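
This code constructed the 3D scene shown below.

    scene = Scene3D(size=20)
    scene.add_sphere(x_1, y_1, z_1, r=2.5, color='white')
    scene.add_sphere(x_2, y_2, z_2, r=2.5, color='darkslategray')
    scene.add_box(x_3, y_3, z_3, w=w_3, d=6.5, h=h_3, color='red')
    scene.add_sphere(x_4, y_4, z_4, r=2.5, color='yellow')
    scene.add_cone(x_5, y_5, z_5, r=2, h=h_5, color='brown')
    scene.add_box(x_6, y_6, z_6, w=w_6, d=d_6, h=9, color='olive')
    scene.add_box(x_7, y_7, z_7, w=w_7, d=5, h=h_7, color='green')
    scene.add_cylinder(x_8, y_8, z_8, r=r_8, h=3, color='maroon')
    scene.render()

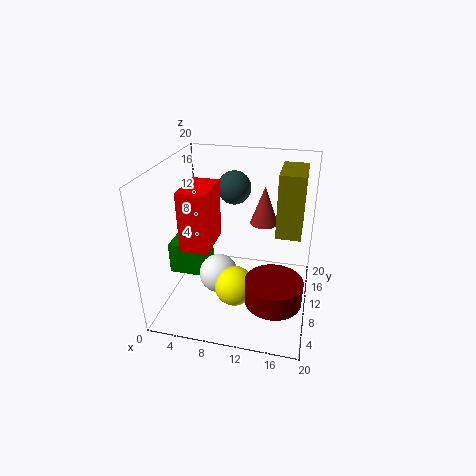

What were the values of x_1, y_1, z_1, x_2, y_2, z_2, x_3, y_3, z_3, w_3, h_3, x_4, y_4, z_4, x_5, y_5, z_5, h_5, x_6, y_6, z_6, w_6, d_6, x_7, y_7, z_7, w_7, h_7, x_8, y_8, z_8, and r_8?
x_1 = 8.5; y_1 = 5.5; z_1 = 7; x_2 = 8; y_2 = 16; z_2 = 15; x_3 = 2.5; y_3 = 7; z_3 = 8.5; w_3 = 4; h_3 = 8.5; x_4 = 11; y_4 = 4; z_4 = 6.5; x_5 = 13; y_5 = 13.5; z_5 = 11; h_5 = 5.5; x_6 = 15; y_6 = 11; z_6 = 10; w_6 = 3.5; d_6 = 6.5; x_7 = 0.5; y_7 = 7.5; z_7 = 4.5; w_7 = 5; h_7 = 4.5; x_8 = 16; y_8 = 3.5; z_8 = 5.5; r_8 = 3.5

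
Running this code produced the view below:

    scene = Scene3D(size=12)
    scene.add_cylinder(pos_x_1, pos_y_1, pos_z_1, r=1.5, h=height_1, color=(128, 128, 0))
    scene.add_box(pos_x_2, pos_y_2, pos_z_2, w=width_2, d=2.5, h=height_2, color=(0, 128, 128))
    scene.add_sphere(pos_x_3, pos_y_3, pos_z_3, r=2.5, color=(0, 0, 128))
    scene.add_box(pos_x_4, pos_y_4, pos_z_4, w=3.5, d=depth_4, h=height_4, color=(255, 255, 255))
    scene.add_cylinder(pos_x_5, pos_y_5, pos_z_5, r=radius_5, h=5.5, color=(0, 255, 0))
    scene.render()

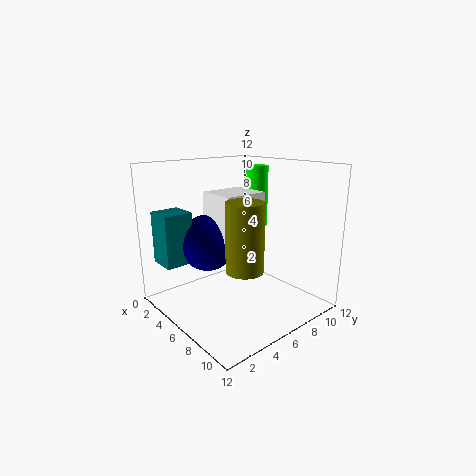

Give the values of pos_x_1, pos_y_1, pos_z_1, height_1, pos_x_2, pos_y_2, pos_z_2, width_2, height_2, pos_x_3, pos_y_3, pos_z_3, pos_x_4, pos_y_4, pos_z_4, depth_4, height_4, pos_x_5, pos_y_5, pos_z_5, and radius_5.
pos_x_1 = 8
pos_y_1 = 5
pos_z_1 = 4
height_1 = 5.5
pos_x_2 = 0.5
pos_y_2 = 1
pos_z_2 = 3.5
width_2 = 2.5
height_2 = 4.5
pos_x_3 = 3
pos_y_3 = 5
pos_z_3 = 5
pos_x_4 = 2.5
pos_y_4 = 5
pos_z_4 = 5.5
depth_4 = 4
height_4 = 4
pos_x_5 = 4
pos_y_5 = 10
pos_z_5 = 6
radius_5 = 1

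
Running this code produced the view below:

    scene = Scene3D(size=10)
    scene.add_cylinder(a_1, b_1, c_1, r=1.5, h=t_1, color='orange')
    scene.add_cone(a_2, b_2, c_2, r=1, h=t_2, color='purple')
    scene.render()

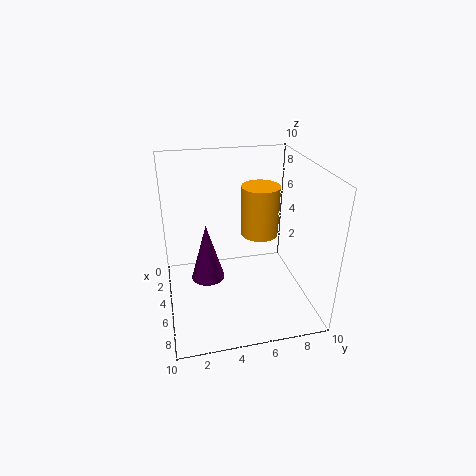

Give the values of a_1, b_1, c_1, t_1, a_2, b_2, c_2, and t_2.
a_1 = 2; b_1 = 7.5; c_1 = 3.5; t_1 = 4; a_2 = 7.5; b_2 = 2.5; c_2 = 4; t_2 = 3.5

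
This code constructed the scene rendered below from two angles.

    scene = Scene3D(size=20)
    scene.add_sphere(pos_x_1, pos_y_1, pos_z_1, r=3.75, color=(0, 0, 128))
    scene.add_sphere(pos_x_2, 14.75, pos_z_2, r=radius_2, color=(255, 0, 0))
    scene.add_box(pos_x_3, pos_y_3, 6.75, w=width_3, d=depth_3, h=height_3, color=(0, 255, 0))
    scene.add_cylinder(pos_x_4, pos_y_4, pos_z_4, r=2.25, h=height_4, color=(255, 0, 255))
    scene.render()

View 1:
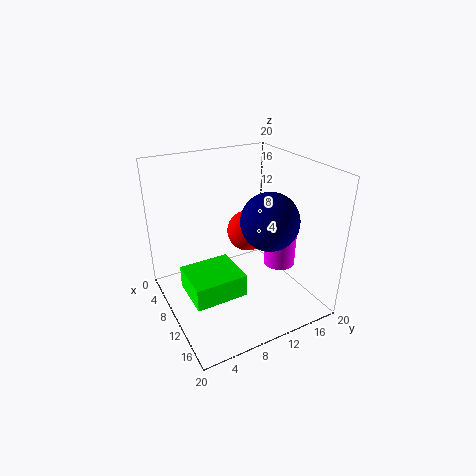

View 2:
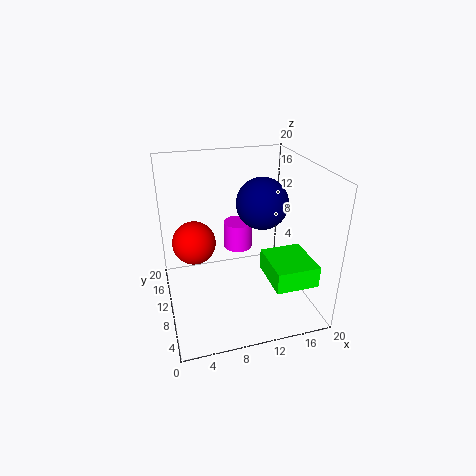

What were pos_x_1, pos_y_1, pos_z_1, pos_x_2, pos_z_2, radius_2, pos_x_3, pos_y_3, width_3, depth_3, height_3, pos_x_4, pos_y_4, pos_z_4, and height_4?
pos_x_1 = 14.25, pos_y_1 = 12.25, pos_z_1 = 13.75, pos_x_2 = 4.5, pos_z_2 = 7.5, radius_2 = 3.25, pos_x_3 = 12.25, pos_y_3 = 0.75, width_3 = 5.5, depth_3 = 6.25, height_3 = 2.75, pos_x_4 = 11.75, pos_y_4 = 16, pos_z_4 = 5.25, height_4 = 4.25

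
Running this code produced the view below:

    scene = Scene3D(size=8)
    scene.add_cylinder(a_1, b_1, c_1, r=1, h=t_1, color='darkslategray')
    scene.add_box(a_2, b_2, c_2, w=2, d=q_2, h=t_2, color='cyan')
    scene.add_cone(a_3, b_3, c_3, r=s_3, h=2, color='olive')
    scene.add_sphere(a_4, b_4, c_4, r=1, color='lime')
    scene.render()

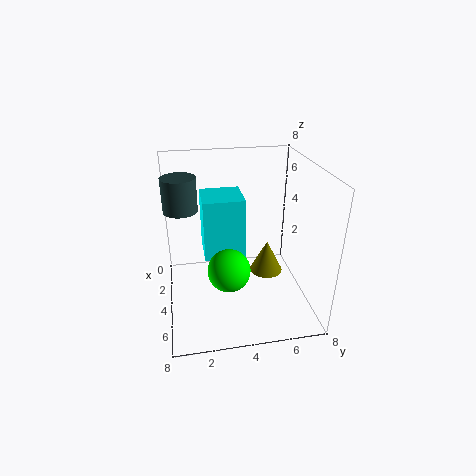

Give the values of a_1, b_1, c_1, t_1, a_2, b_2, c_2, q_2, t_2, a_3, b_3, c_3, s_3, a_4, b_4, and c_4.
a_1 = 2
b_1 = 1
c_1 = 5
t_1 = 2
a_2 = 4
b_2 = 2
c_2 = 4
q_2 = 2
t_2 = 3
a_3 = 3
b_3 = 6
c_3 = 1
s_3 = 1
a_4 = 7
b_4 = 3
c_4 = 4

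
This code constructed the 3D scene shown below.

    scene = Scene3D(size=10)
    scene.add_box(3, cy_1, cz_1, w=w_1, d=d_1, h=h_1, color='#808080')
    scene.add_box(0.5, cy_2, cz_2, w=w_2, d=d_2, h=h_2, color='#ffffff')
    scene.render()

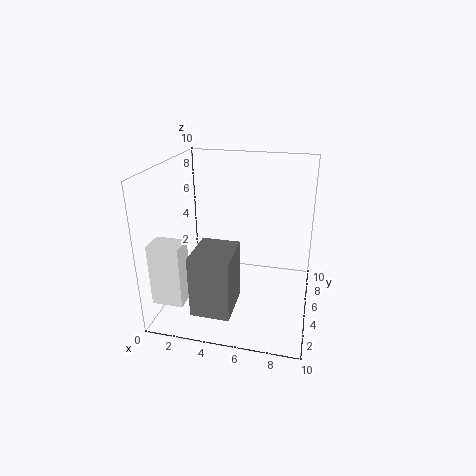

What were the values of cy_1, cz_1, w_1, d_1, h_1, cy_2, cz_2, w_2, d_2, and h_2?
cy_1 = 0.5, cz_1 = 1.5, w_1 = 2.5, d_1 = 3, h_1 = 4, cy_2 = 0.5, cz_2 = 2, w_2 = 2, d_2 = 1.5, h_2 = 4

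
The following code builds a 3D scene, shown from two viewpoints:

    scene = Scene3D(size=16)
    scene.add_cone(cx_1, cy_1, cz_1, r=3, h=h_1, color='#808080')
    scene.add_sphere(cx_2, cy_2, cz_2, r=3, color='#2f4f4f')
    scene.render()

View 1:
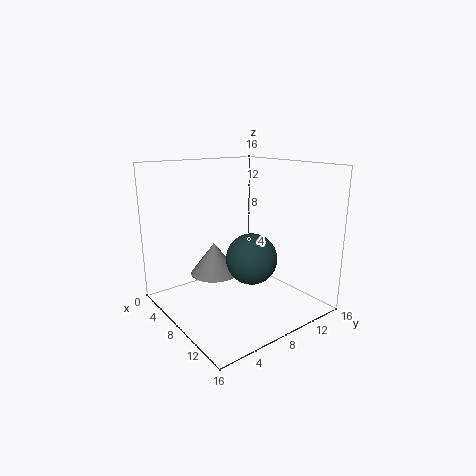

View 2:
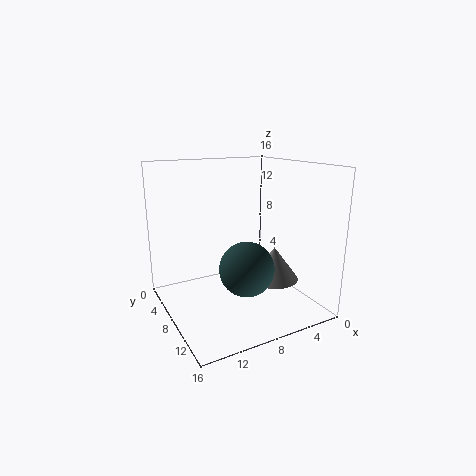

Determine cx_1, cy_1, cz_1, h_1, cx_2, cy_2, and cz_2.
cx_1 = 3
cy_1 = 8
cz_1 = 2
h_1 = 4
cx_2 = 8
cy_2 = 10
cz_2 = 5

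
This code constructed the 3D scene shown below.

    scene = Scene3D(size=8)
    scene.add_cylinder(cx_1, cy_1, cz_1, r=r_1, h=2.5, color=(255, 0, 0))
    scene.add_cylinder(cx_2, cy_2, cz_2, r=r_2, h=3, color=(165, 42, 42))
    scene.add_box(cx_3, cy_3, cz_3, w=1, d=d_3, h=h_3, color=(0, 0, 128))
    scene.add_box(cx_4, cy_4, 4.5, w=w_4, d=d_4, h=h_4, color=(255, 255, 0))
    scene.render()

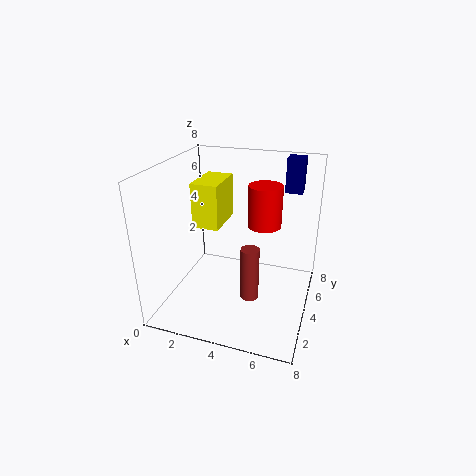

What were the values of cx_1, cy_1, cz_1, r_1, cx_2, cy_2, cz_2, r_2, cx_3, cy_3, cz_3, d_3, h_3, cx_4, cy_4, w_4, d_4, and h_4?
cx_1 = 5
cy_1 = 6
cz_1 = 4
r_1 = 1
cx_2 = 5
cy_2 = 3
cz_2 = 1
r_2 = 0.5
cx_3 = 6
cy_3 = 6.5
cz_3 = 6
d_3 = 1
h_3 = 2
cx_4 = 1.5
cy_4 = 3.5
w_4 = 1.5
d_4 = 2.5
h_4 = 2.5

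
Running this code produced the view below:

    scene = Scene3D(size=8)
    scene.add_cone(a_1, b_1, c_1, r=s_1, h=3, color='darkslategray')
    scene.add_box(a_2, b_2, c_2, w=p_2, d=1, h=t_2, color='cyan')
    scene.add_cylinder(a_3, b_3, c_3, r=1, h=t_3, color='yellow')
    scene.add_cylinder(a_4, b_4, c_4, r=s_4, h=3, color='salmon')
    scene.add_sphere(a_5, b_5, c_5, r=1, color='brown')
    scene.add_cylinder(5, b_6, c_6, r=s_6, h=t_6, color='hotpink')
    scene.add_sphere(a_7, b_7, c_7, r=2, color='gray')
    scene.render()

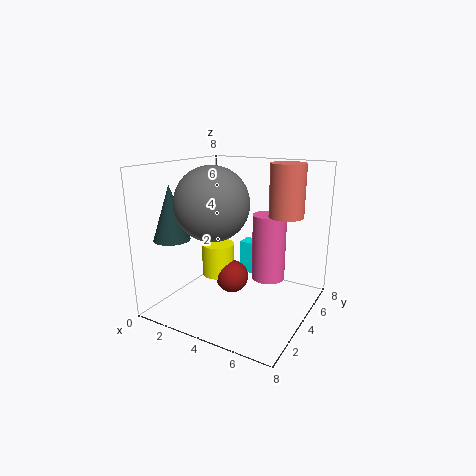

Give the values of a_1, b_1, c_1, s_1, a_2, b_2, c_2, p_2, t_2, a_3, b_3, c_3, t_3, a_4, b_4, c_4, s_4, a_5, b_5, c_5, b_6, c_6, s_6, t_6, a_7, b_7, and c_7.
a_1 = 1
b_1 = 2
c_1 = 4
s_1 = 1
a_2 = 3
b_2 = 6
c_2 = 1
p_2 = 1
t_2 = 2
a_3 = 2
b_3 = 5
c_3 = 1
t_3 = 2
a_4 = 6
b_4 = 6
c_4 = 5
s_4 = 1
a_5 = 3
b_5 = 5
c_5 = 1
b_6 = 6
c_6 = 1
s_6 = 1
t_6 = 4
a_7 = 3
b_7 = 3
c_7 = 6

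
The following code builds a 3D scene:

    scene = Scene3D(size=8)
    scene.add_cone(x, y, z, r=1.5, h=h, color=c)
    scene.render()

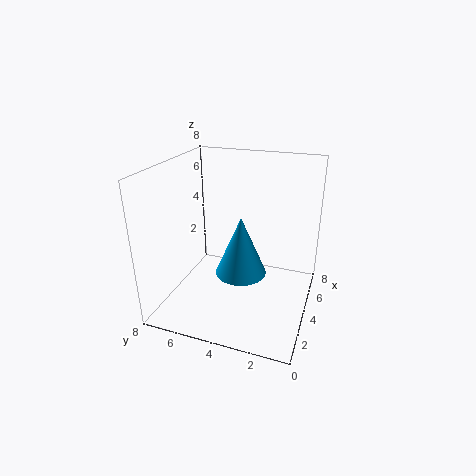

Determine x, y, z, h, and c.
x = 4.5; y = 4; z = 1.5; h = 3.5; c = 'deepskyblue'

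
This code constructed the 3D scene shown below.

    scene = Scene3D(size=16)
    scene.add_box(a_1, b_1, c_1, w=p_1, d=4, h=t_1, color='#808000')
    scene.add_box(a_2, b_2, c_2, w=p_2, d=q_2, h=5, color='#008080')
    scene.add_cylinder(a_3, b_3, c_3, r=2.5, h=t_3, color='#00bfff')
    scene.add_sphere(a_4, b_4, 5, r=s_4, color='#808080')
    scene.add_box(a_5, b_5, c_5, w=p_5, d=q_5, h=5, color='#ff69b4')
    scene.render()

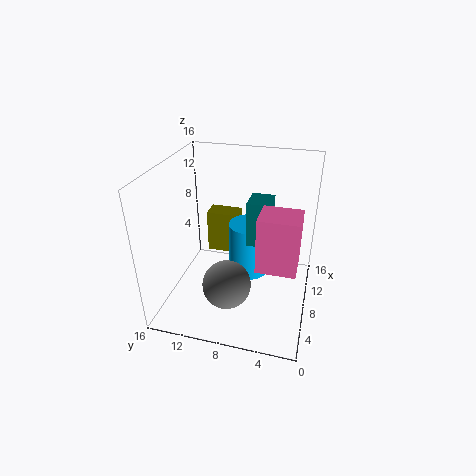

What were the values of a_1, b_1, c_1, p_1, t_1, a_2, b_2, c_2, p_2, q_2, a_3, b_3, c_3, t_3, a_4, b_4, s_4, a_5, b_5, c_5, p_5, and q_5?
a_1 = 13; b_1 = 9.5; c_1 = 2.5; p_1 = 2.5; t_1 = 5.5; a_2 = 7.5; b_2 = 4.5; c_2 = 7.5; p_2 = 3; q_2 = 2.5; a_3 = 11.5; b_3 = 7.5; c_3 = 1.5; t_3 = 6.5; a_4 = 3.5; b_4 = 8; s_4 = 2.5; a_5 = 0.5; b_5 = 1; c_5 = 9.5; p_5 = 3; q_5 = 3.5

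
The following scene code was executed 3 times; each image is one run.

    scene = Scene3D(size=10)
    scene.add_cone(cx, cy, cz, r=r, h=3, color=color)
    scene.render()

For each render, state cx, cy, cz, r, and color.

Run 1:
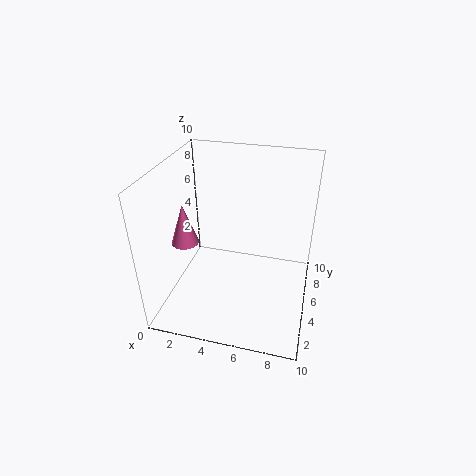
cx = 1
cy = 5
cz = 4
r = 1
color = 'hotpink'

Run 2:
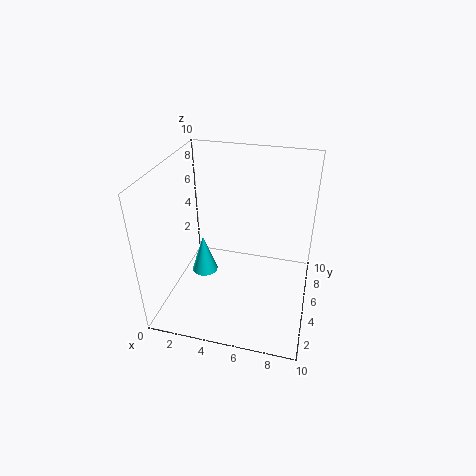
cx = 2
cy = 6
cz = 1
r = 1
color = 'cyan'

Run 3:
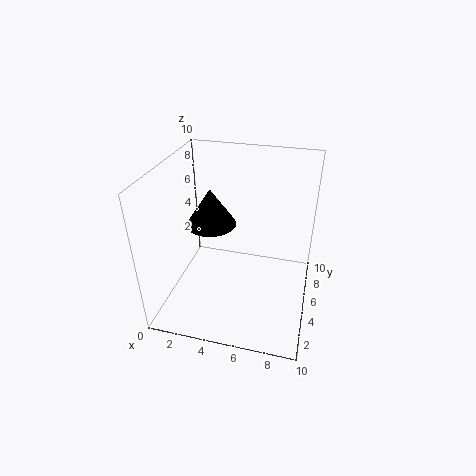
cx = 2
cy = 8
cz = 4
r = 2
color = 'black'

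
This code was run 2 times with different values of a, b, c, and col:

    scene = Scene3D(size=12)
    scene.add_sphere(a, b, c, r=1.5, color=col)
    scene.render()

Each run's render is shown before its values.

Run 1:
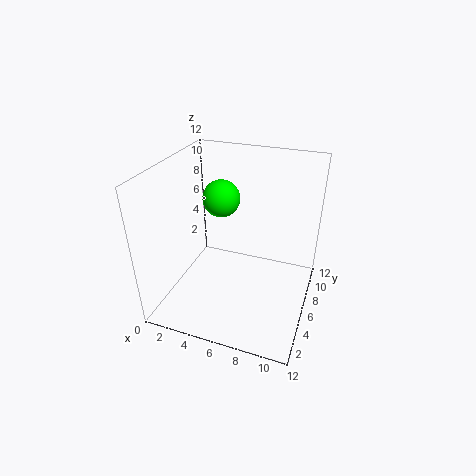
a = 4.5; b = 6.25; c = 9.25; col = 'lime'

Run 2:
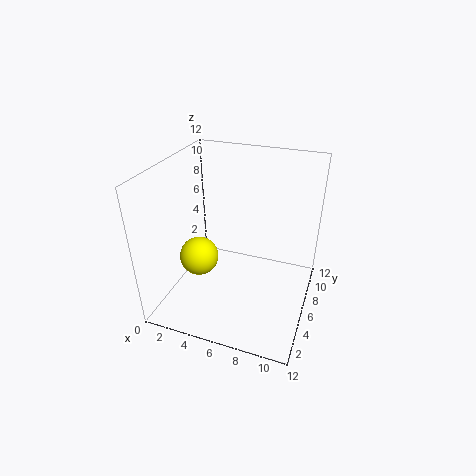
a = 3.75; b = 3.25; c = 5.5; col = 'yellow'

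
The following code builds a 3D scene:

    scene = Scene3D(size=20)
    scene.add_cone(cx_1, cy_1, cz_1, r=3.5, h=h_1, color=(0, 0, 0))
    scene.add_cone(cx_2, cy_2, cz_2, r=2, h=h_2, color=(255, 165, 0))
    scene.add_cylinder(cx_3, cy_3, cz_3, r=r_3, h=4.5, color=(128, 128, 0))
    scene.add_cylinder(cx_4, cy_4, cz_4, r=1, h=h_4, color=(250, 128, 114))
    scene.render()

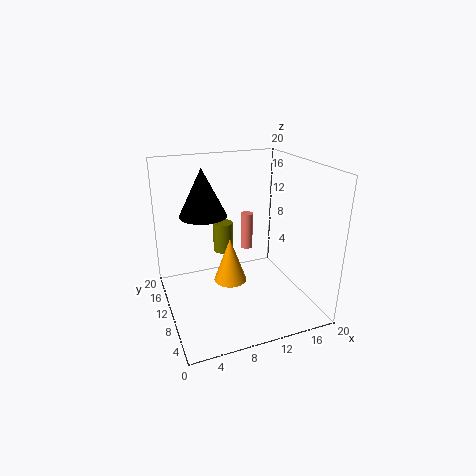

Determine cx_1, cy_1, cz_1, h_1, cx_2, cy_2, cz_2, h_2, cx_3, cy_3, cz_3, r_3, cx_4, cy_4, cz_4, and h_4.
cx_1 = 6.5, cy_1 = 15, cz_1 = 12, h_1 = 7, cx_2 = 7, cy_2 = 5, cz_2 = 7, h_2 = 5.5, cx_3 = 9.5, cy_3 = 15, cz_3 = 6, r_3 = 1.5, cx_4 = 14.5, cy_4 = 17.5, cz_4 = 4.5, h_4 = 6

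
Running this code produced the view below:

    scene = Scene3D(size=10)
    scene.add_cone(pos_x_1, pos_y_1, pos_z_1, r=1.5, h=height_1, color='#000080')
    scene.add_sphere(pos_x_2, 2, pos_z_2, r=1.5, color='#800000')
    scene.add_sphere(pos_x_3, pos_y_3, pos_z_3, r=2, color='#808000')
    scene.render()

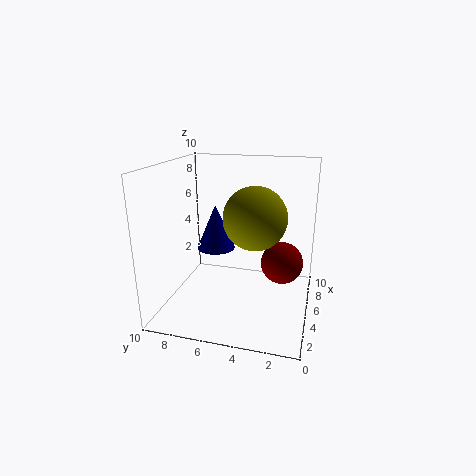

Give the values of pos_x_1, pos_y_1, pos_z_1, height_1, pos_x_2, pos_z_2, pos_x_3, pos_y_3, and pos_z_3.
pos_x_1 = 7.5
pos_y_1 = 7.5
pos_z_1 = 3
height_1 = 3.5
pos_x_2 = 6
pos_z_2 = 3
pos_x_3 = 3.5
pos_y_3 = 3.5
pos_z_3 = 7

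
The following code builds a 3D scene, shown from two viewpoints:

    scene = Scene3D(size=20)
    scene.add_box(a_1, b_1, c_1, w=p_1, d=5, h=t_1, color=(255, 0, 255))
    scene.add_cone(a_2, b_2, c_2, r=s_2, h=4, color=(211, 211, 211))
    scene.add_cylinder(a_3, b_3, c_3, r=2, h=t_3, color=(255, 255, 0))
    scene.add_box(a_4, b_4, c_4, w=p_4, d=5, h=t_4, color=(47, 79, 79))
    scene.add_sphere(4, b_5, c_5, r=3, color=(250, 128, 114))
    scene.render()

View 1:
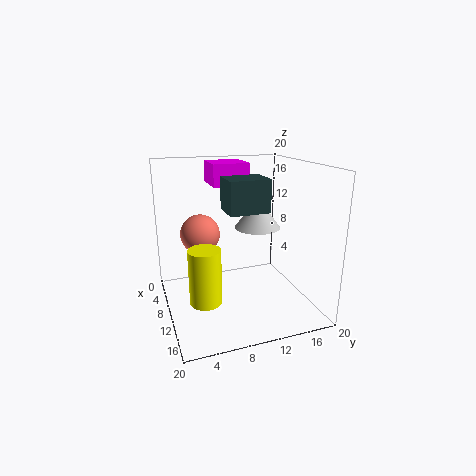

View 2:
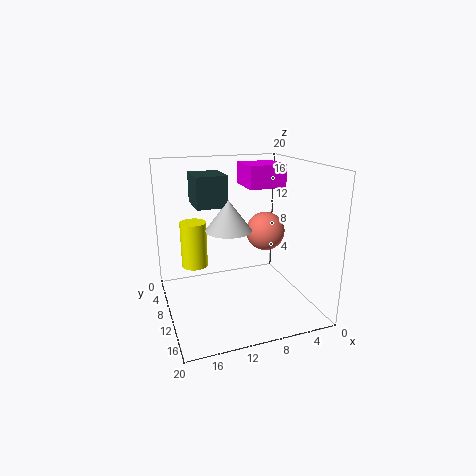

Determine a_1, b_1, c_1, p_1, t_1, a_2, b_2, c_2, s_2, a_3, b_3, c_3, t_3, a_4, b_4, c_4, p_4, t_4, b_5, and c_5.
a_1 = 4, b_1 = 7, c_1 = 17, p_1 = 5, t_1 = 3, a_2 = 12, b_2 = 12, c_2 = 12, s_2 = 3, a_3 = 15, b_3 = 4, c_3 = 4, t_3 = 7, a_4 = 12, b_4 = 7, c_4 = 15, p_4 = 4, t_4 = 4, b_5 = 6, c_5 = 9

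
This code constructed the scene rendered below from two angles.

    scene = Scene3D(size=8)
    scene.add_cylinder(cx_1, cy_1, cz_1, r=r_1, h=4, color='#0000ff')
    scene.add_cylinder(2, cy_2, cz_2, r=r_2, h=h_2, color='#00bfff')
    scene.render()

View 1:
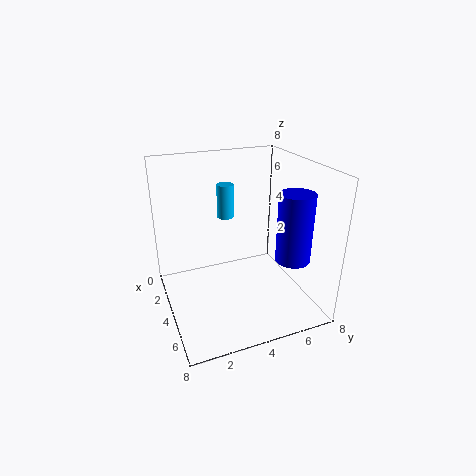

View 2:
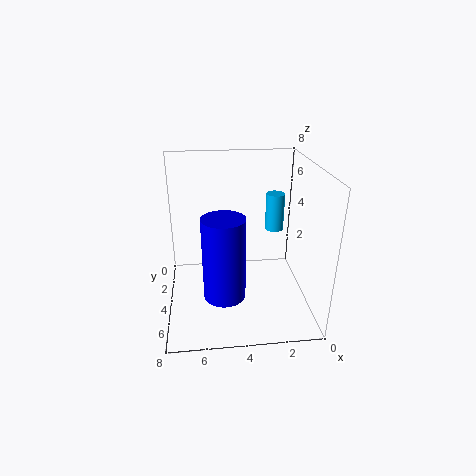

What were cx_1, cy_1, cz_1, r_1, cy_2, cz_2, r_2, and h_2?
cx_1 = 5
cy_1 = 7
cz_1 = 2.5
r_1 = 1
cy_2 = 4
cz_2 = 4.5
r_2 = 0.5
h_2 = 2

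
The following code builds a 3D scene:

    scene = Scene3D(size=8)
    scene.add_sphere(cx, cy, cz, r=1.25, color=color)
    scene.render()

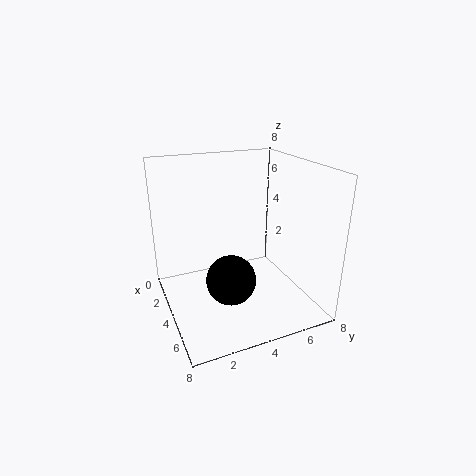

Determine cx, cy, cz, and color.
cx = 6
cy = 2.75
cz = 2.75
color = 'black'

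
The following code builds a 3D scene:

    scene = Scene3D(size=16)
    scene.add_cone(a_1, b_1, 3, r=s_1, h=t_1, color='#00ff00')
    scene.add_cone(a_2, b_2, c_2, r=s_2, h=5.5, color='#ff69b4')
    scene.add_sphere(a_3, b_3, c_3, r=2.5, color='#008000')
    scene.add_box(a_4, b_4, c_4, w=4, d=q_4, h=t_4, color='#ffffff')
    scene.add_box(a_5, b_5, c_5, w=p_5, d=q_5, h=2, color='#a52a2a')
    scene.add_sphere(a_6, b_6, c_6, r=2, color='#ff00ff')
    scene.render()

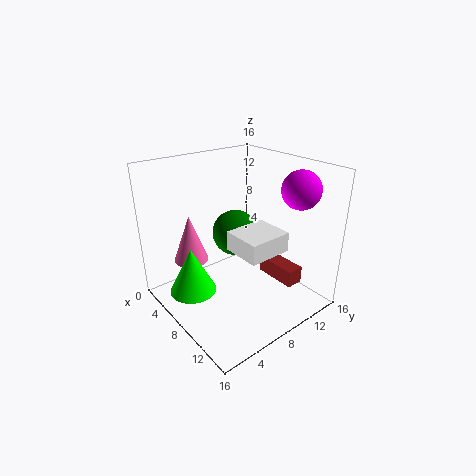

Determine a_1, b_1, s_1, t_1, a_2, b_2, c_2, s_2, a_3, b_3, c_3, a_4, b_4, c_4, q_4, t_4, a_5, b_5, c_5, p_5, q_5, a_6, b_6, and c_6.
a_1 = 7; b_1 = 2.5; s_1 = 2.5; t_1 = 5; a_2 = 3.5; b_2 = 4.5; c_2 = 4.5; s_2 = 2; a_3 = 7.5; b_3 = 8; c_3 = 8.5; a_4 = 10; b_4 = 5; c_4 = 8.5; q_4 = 4.5; t_4 = 2; a_5 = 7.5; b_5 = 12; c_5 = 2; p_5 = 5; q_5 = 2; a_6 = 13; b_6 = 12; c_6 = 14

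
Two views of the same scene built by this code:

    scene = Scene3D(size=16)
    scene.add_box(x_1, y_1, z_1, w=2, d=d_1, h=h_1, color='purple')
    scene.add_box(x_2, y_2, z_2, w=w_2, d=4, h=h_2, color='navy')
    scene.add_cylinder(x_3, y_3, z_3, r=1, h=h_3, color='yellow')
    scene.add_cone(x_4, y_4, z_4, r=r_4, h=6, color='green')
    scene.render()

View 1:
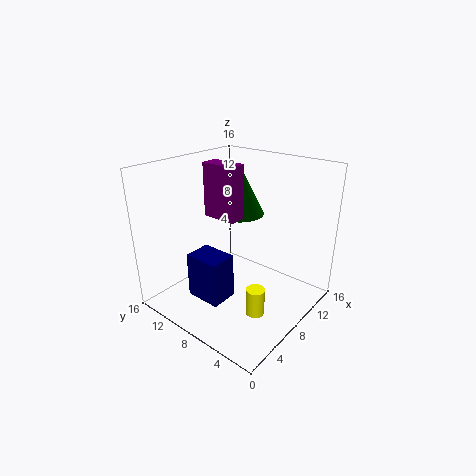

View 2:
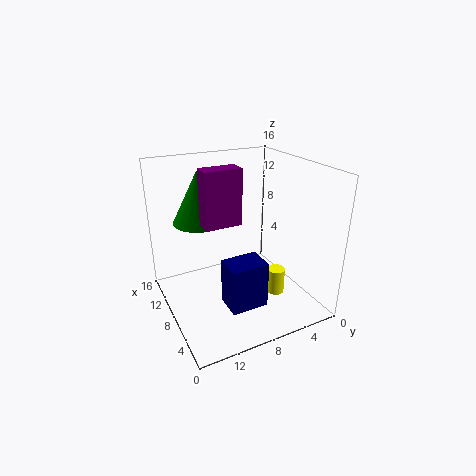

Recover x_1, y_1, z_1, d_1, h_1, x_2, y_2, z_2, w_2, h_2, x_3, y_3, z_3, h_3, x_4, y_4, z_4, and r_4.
x_1 = 7; y_1 = 8; z_1 = 10; d_1 = 4; h_1 = 6; x_2 = 3; y_2 = 7; z_2 = 2; w_2 = 3; h_2 = 5; x_3 = 6; y_3 = 4; z_3 = 1; h_3 = 3; x_4 = 12; y_4 = 11; z_4 = 9; r_4 = 3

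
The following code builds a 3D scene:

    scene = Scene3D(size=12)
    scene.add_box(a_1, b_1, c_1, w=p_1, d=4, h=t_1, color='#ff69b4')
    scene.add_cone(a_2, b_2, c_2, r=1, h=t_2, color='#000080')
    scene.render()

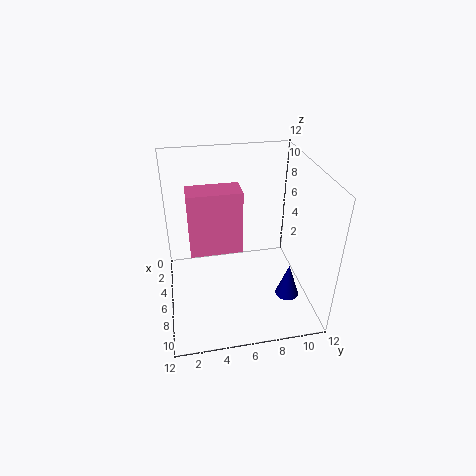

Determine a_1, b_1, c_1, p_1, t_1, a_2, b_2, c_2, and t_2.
a_1 = 6
b_1 = 2
c_1 = 6
p_1 = 2
t_1 = 5
a_2 = 8
b_2 = 10
c_2 = 1
t_2 = 3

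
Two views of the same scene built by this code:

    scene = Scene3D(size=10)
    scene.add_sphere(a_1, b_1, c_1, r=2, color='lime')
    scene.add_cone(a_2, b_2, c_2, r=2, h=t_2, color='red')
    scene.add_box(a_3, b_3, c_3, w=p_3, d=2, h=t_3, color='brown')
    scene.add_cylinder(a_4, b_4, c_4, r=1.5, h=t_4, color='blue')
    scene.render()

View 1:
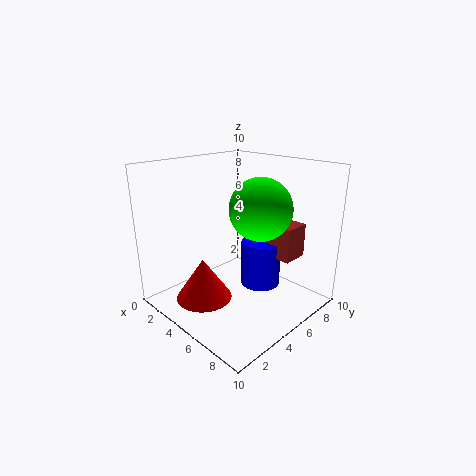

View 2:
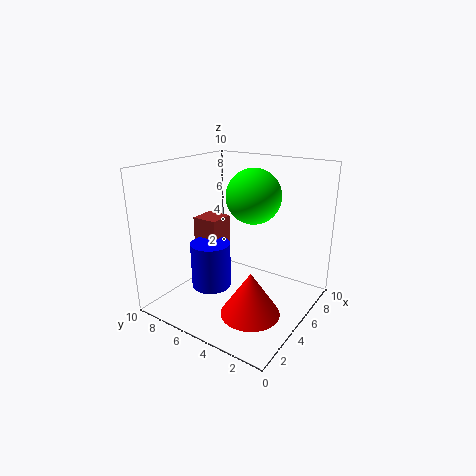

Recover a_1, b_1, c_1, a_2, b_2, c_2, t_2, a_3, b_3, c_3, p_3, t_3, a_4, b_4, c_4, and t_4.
a_1 = 7
b_1 = 5
c_1 = 7.5
a_2 = 3.5
b_2 = 3
c_2 = 0.5
t_2 = 3
a_3 = 5.5
b_3 = 7.5
c_3 = 3
p_3 = 2
t_3 = 2.5
a_4 = 5
b_4 = 7.5
c_4 = 0.5
t_4 = 3.5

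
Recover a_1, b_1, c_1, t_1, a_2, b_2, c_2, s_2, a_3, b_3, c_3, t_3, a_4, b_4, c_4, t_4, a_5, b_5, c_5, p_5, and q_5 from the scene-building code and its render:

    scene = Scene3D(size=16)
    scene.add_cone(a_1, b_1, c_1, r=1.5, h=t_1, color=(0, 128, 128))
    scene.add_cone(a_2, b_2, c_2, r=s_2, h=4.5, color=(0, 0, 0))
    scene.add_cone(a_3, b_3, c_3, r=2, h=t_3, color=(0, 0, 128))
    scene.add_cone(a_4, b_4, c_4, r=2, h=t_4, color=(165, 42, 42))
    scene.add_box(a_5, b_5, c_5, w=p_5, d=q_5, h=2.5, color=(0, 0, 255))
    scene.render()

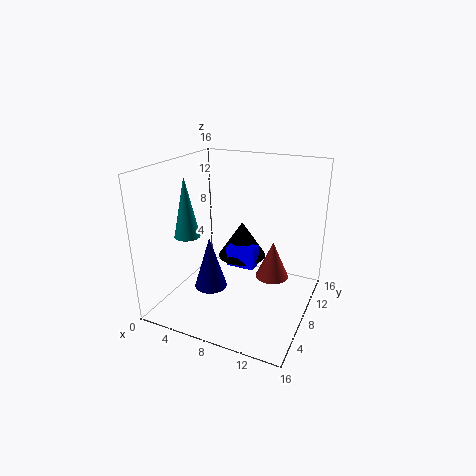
a_1 = 2
b_1 = 7
c_1 = 7.5
t_1 = 7
a_2 = 6.5
b_2 = 12.5
c_2 = 3.5
s_2 = 3
a_3 = 4
b_3 = 8.5
c_3 = 0.5
t_3 = 6.5
a_4 = 11
b_4 = 11.5
c_4 = 2
t_4 = 4.5
a_5 = 5.5
b_5 = 10
c_5 = 3
p_5 = 3.5
q_5 = 2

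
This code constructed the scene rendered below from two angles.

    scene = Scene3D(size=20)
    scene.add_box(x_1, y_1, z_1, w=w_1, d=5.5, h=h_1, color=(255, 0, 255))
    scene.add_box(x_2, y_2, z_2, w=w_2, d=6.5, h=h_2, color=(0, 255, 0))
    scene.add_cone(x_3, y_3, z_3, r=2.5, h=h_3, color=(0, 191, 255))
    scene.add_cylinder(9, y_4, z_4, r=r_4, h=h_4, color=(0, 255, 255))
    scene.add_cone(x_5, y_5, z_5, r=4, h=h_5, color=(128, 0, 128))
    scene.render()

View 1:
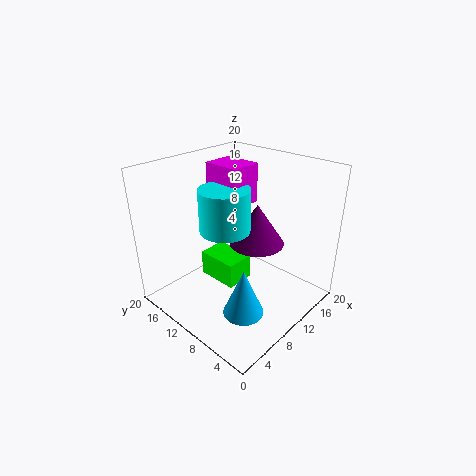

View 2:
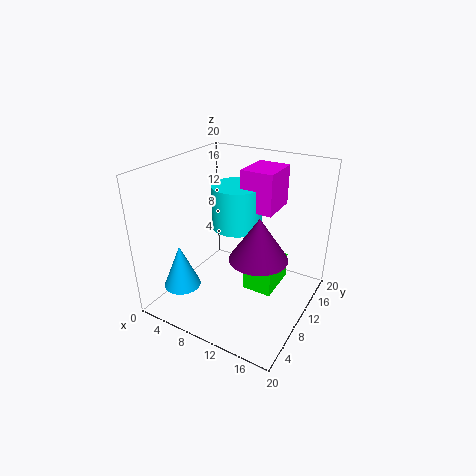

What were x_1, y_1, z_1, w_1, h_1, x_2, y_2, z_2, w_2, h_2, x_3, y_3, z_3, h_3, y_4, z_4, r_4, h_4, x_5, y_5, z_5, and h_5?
x_1 = 10, y_1 = 10.5, z_1 = 14, w_1 = 4.5, h_1 = 5.5, x_2 = 10, y_2 = 11.5, z_2 = 0.5, w_2 = 4.5, h_2 = 4, x_3 = 4.5, y_3 = 4, z_3 = 4, h_3 = 6, y_4 = 11.5, z_4 = 11, r_4 = 3.5, h_4 = 6, x_5 = 13.5, y_5 = 9.5, z_5 = 8, h_5 = 6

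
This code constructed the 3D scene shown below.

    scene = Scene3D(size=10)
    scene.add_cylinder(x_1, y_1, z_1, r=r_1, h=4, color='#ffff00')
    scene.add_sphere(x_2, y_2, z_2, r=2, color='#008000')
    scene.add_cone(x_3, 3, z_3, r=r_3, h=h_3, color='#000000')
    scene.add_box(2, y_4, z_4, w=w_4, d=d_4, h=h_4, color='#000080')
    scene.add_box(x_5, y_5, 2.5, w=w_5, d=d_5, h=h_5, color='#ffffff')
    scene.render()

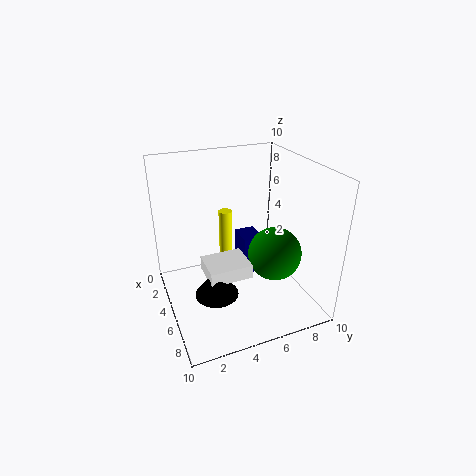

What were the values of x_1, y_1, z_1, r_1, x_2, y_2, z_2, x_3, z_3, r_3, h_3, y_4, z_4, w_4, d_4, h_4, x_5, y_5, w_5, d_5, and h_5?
x_1 = 2.5; y_1 = 5; z_1 = 2; r_1 = 0.5; x_2 = 5; y_2 = 8; z_2 = 3; x_3 = 6; z_3 = 1.5; r_3 = 1.5; h_3 = 2; y_4 = 6; z_4 = 1; w_4 = 2; d_4 = 1.5; h_4 = 3; x_5 = 4; y_5 = 2.5; w_5 = 2.5; d_5 = 3; h_5 = 1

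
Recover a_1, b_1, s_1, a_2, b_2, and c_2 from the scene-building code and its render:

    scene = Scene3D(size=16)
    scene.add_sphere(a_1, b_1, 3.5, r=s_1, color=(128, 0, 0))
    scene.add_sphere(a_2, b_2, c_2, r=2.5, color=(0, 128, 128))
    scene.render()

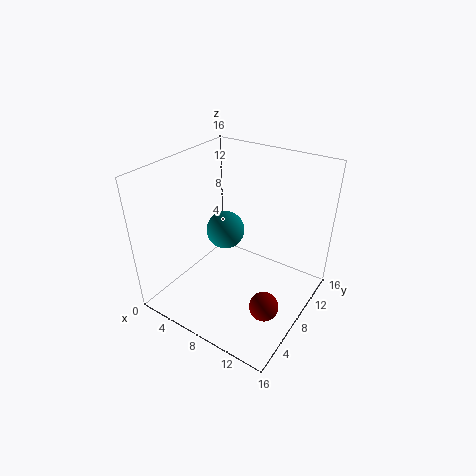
a_1 = 13.5, b_1 = 4.5, s_1 = 1.5, a_2 = 3, b_2 = 12.5, c_2 = 5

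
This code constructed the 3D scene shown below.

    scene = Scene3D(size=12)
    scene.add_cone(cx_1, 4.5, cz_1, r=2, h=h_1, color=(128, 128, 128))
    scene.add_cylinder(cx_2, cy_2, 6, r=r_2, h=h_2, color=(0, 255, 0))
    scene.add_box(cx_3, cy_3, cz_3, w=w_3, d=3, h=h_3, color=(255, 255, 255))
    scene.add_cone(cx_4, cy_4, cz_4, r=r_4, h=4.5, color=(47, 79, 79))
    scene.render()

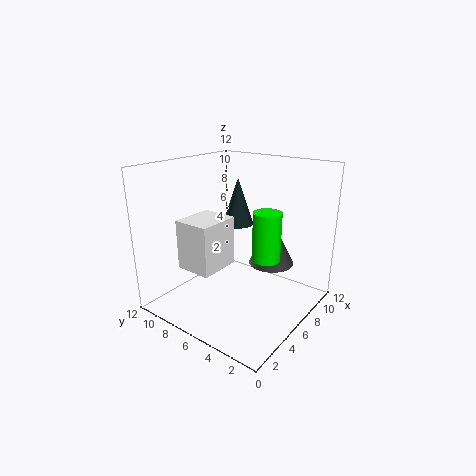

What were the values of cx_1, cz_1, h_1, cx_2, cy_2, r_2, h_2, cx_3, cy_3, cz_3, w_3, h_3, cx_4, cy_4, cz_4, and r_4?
cx_1 = 9; cz_1 = 3; h_1 = 4; cx_2 = 4; cy_2 = 2; r_2 = 1; h_2 = 3.5; cx_3 = 2; cy_3 = 6; cz_3 = 4; w_3 = 3.5; h_3 = 4; cx_4 = 10; cy_4 = 9; cz_4 = 5.5; r_4 = 1.5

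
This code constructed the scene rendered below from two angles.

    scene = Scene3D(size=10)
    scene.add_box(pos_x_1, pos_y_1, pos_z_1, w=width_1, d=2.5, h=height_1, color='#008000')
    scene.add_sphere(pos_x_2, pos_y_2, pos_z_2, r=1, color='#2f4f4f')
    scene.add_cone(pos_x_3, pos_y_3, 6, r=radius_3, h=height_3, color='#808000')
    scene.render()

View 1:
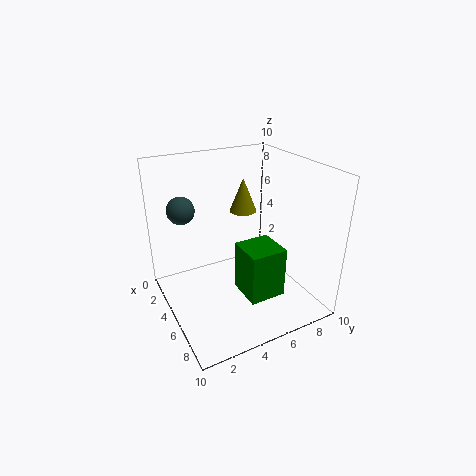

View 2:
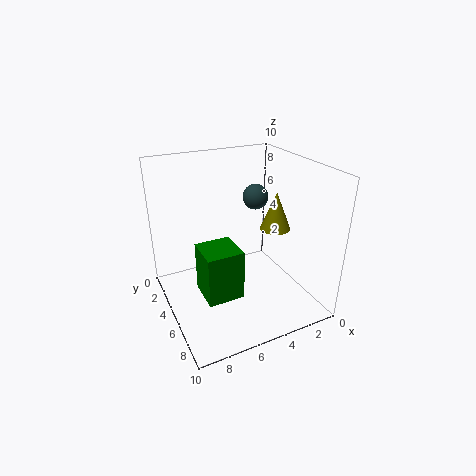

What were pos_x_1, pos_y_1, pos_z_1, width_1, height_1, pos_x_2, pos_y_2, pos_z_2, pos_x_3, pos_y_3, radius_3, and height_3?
pos_x_1 = 5.5, pos_y_1 = 4.5, pos_z_1 = 1.5, width_1 = 2.5, height_1 = 3.5, pos_x_2 = 2, pos_y_2 = 2, pos_z_2 = 6.5, pos_x_3 = 3, pos_y_3 = 6.5, radius_3 = 1, height_3 = 2.5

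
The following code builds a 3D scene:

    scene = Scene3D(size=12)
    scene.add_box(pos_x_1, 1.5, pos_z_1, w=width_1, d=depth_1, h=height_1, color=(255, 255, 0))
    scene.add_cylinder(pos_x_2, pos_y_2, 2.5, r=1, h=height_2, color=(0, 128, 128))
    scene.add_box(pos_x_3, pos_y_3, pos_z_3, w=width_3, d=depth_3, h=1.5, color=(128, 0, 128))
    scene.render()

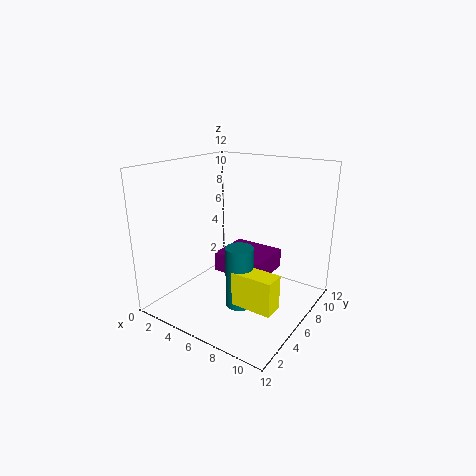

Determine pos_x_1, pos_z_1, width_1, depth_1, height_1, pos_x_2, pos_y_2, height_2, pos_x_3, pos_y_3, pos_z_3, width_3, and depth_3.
pos_x_1 = 8.5; pos_z_1 = 3; width_1 = 3; depth_1 = 1.5; height_1 = 2.5; pos_x_2 = 8.5; pos_y_2 = 2.5; height_2 = 4.5; pos_x_3 = 5.5; pos_y_3 = 3.5; pos_z_3 = 4; width_3 = 4; depth_3 = 3.5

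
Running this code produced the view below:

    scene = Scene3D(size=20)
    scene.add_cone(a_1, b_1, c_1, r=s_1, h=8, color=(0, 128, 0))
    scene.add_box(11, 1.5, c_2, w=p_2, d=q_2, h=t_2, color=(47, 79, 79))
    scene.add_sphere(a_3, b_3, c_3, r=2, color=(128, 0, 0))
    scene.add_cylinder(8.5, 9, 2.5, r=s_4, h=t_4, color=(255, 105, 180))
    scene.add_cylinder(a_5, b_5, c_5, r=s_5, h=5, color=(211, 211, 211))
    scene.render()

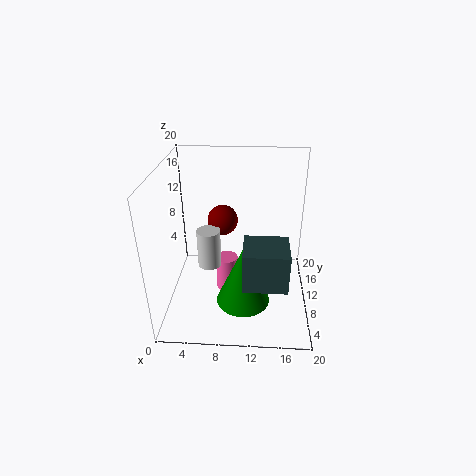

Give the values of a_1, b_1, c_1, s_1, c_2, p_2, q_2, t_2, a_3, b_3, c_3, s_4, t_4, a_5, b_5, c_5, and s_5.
a_1 = 11; b_1 = 5; c_1 = 3.5; s_1 = 3.5; c_2 = 7.5; p_2 = 5.5; q_2 = 5; t_2 = 5; a_3 = 8; b_3 = 9.5; c_3 = 13; s_4 = 1.5; t_4 = 5; a_5 = 6.5; b_5 = 6.5; c_5 = 8; s_5 = 1.5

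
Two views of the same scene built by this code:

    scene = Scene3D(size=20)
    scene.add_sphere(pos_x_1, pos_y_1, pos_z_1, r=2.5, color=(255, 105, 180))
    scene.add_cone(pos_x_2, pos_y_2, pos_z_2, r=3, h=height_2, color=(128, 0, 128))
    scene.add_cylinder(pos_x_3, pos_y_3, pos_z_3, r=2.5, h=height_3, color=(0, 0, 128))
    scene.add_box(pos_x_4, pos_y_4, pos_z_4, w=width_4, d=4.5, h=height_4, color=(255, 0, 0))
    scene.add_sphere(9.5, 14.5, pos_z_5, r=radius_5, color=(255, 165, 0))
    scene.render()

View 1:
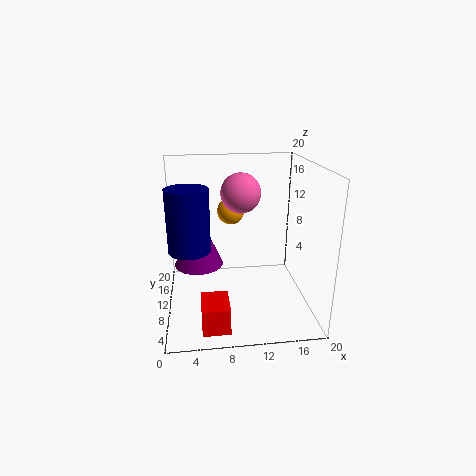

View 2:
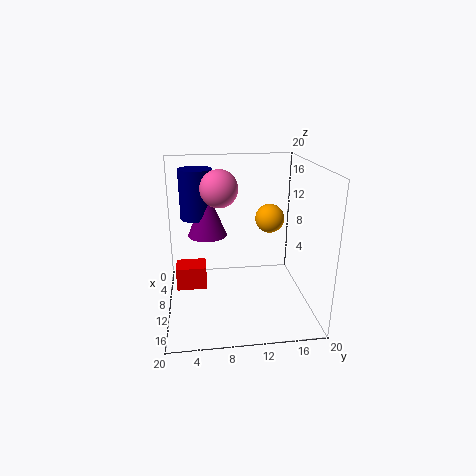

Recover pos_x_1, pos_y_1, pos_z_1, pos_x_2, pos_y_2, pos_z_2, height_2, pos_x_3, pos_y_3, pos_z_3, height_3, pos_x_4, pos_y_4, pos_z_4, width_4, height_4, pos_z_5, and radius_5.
pos_x_1 = 10
pos_y_1 = 7.5
pos_z_1 = 17
pos_x_2 = 4.5
pos_y_2 = 6
pos_z_2 = 8.5
height_2 = 7
pos_x_3 = 3.5
pos_y_3 = 4.5
pos_z_3 = 11
height_3 = 7.5
pos_x_4 = 4.5
pos_y_4 = 1
pos_z_4 = 1
width_4 = 3.5
height_4 = 3.5
pos_z_5 = 12.5
radius_5 = 2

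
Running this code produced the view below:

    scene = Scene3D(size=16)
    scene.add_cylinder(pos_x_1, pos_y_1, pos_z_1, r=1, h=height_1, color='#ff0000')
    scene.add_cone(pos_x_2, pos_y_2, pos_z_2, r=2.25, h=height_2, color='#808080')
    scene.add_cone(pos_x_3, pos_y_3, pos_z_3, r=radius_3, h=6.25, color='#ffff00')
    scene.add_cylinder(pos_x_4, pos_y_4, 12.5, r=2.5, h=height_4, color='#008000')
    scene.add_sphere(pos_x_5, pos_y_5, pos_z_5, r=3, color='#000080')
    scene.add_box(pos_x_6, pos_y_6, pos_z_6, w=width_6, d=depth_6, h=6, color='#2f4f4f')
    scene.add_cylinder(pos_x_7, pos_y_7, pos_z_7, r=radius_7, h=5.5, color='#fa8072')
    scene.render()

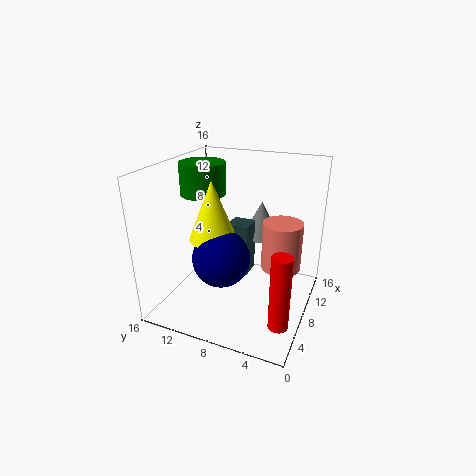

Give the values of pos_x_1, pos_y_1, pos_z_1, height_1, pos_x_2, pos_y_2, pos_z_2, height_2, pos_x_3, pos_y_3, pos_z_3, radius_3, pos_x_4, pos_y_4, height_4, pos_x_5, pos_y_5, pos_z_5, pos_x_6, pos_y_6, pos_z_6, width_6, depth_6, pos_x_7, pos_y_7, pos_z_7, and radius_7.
pos_x_1 = 2.75; pos_y_1 = 1.5; pos_z_1 = 2; height_1 = 7.75; pos_x_2 = 12.25; pos_y_2 = 6.75; pos_z_2 = 6.75; height_2 = 4.25; pos_x_3 = 5.5; pos_y_3 = 9.75; pos_z_3 = 8.75; radius_3 = 2.5; pos_x_4 = 8.25; pos_y_4 = 12.25; height_4 = 3.5; pos_x_5 = 4.75; pos_y_5 = 8.5; pos_z_5 = 7; pos_x_6 = 8.25; pos_y_6 = 7; pos_z_6 = 3.25; width_6 = 2.5; depth_6 = 2.5; pos_x_7 = 10; pos_y_7 = 3.5; pos_z_7 = 4.25; radius_7 = 2.25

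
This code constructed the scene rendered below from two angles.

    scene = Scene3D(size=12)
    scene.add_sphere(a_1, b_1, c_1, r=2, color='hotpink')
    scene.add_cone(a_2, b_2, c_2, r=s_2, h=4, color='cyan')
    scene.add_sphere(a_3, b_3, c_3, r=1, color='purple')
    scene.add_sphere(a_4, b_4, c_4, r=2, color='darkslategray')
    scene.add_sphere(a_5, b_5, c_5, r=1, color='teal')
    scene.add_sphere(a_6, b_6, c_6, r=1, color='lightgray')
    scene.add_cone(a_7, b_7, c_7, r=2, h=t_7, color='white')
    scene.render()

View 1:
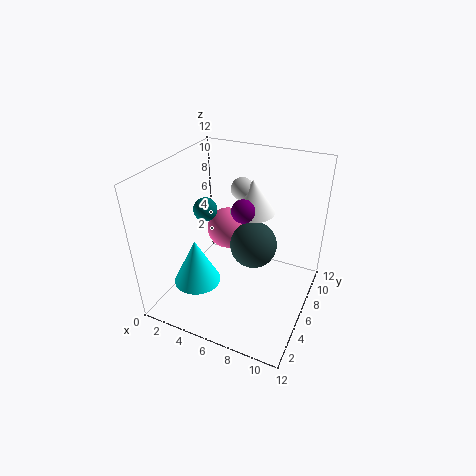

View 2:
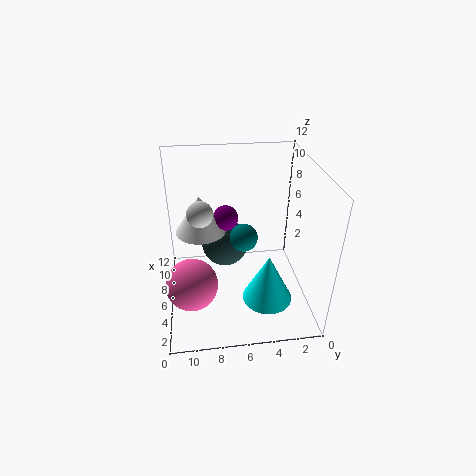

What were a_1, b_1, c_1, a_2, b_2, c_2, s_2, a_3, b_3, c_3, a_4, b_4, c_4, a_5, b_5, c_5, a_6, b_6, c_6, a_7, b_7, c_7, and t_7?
a_1 = 3, b_1 = 10, c_1 = 4, a_2 = 3, b_2 = 4, c_2 = 2, s_2 = 2, a_3 = 6, b_3 = 7, c_3 = 8, a_4 = 7, b_4 = 7, c_4 = 5, a_5 = 3, b_5 = 6, c_5 = 8, a_6 = 5, b_6 = 9, c_6 = 9, a_7 = 6, b_7 = 9, c_7 = 7, t_7 = 3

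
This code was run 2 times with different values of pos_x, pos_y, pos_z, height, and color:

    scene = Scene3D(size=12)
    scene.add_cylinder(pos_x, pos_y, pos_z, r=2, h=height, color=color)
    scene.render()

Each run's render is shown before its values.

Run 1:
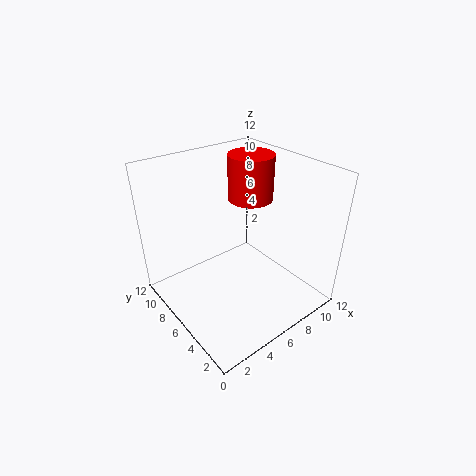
pos_x = 9, pos_y = 8, pos_z = 8, height = 4, color = 'red'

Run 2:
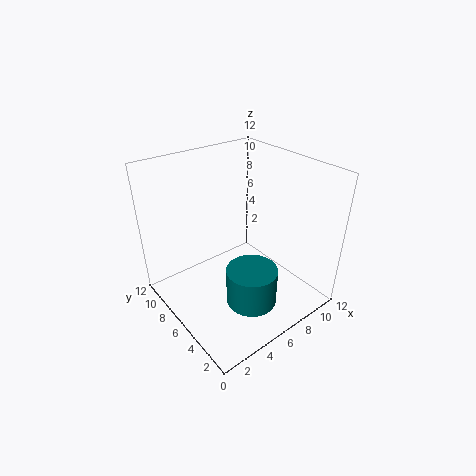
pos_x = 5, pos_y = 3, pos_z = 2, height = 3, color = 'teal'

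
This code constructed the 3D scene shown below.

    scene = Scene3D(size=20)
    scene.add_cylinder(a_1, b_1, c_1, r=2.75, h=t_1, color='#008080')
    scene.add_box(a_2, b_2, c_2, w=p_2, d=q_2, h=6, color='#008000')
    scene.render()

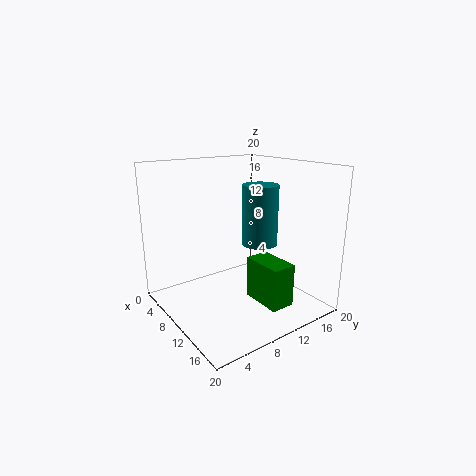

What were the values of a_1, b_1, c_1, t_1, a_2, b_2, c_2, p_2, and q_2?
a_1 = 7.75, b_1 = 15.75, c_1 = 7.25, t_1 = 9.25, a_2 = 10.5, b_2 = 11.25, c_2 = 1, p_2 = 6, q_2 = 3.5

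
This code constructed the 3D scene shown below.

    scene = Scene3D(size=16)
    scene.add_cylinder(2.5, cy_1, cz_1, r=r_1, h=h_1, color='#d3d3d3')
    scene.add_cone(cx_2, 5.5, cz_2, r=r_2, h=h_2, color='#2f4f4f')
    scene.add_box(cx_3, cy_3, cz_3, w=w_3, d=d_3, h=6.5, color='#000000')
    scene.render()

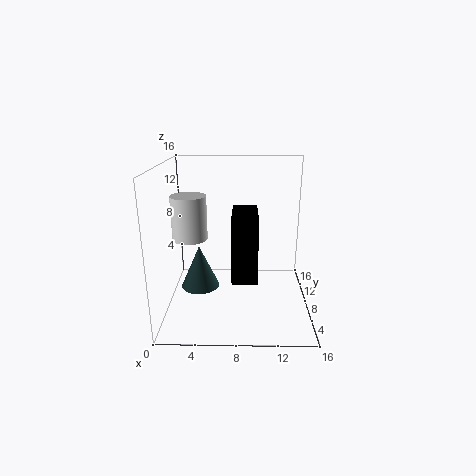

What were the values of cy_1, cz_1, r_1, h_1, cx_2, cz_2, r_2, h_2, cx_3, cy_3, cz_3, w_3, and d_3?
cy_1 = 9, cz_1 = 7.5, r_1 = 2, h_1 = 5, cx_2 = 4, cz_2 = 3.5, r_2 = 2, h_2 = 4.5, cx_3 = 7.5, cy_3 = 2, cz_3 = 5.5, w_3 = 2.5, d_3 = 5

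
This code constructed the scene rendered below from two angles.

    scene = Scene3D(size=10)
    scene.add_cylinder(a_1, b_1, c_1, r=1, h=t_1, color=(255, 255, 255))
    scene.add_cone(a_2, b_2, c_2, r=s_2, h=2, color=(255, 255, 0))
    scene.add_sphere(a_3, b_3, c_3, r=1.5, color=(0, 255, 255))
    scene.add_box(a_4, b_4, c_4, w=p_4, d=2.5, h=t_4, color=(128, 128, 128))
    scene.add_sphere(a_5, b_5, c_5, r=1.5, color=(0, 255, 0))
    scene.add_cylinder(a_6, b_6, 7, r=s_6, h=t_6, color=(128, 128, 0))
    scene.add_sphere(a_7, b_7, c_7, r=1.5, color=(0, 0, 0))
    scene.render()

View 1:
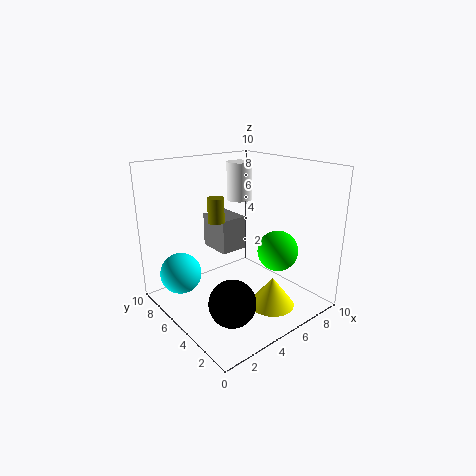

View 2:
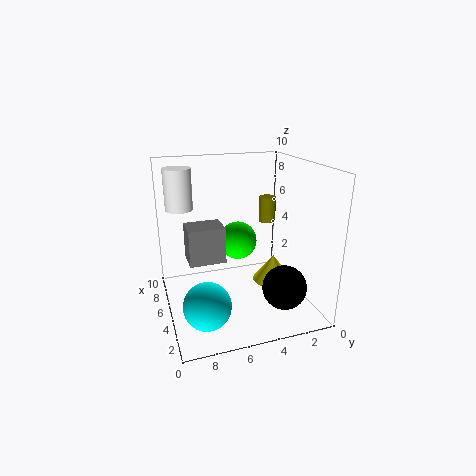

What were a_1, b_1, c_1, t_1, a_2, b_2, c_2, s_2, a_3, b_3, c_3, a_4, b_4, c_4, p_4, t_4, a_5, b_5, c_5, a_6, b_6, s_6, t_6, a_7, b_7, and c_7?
a_1 = 8, b_1 = 8.5, c_1 = 6.5, t_1 = 3, a_2 = 5.5, b_2 = 2, c_2 = 1, s_2 = 1.5, a_3 = 2, b_3 = 8, c_3 = 2, a_4 = 4.5, b_4 = 6, c_4 = 3.5, p_4 = 2, t_4 = 2.5, a_5 = 8, b_5 = 4, c_5 = 3.5, a_6 = 2.5, b_6 = 4, s_6 = 0.5, t_6 = 1.5, a_7 = 2.5, b_7 = 2.5, c_7 = 2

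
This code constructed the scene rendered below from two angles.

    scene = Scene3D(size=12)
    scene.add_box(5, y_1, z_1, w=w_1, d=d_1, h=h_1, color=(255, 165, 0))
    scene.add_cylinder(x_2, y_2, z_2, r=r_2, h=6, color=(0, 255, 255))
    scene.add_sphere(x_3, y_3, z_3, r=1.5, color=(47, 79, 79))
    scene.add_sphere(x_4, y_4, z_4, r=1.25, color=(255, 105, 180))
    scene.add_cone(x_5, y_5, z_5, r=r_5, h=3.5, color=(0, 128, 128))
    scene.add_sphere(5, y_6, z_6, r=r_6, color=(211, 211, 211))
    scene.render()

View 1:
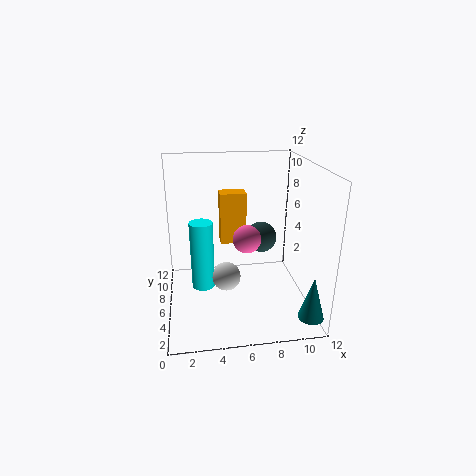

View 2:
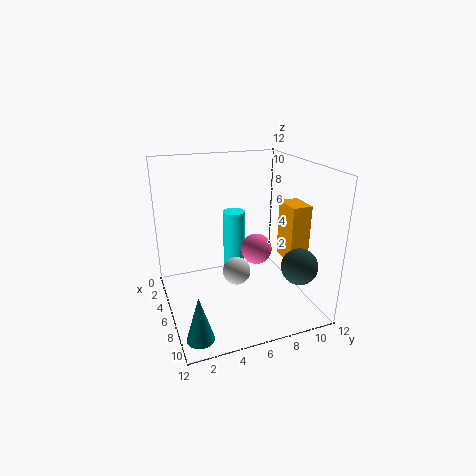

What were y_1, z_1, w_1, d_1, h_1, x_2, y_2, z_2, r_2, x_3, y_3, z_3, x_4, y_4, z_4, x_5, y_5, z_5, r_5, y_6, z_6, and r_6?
y_1 = 10.25, z_1 = 3.5, w_1 = 2.5, d_1 = 1.75, h_1 = 5, x_2 = 3, y_2 = 6.75, z_2 = 1.25, r_2 = 1, x_3 = 9, y_3 = 10.25, z_3 = 4, x_4 = 7, y_4 = 7.25, z_4 = 5.25, x_5 = 11, y_5 = 1.25, z_5 = 1, r_5 = 1, y_6 = 6.25, z_6 = 2.25, r_6 = 1.25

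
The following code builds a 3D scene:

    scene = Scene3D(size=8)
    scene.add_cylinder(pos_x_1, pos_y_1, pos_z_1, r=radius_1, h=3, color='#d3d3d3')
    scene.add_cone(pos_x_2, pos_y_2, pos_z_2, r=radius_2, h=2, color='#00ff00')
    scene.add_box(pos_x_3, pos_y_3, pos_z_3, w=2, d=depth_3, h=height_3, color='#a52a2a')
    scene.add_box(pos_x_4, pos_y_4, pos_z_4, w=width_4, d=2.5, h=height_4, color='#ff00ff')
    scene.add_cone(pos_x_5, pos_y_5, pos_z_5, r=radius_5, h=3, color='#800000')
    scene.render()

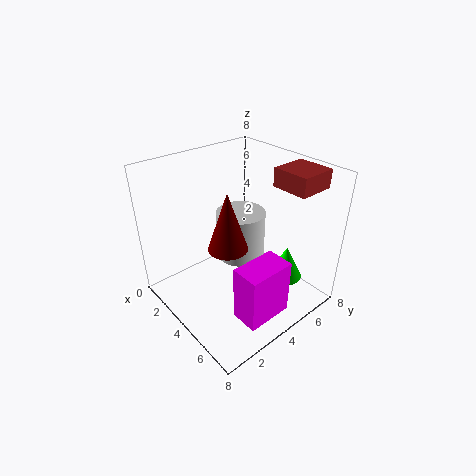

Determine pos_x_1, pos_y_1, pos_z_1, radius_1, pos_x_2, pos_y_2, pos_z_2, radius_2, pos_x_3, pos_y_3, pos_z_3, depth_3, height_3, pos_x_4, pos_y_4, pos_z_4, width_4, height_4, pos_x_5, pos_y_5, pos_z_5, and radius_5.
pos_x_1 = 2.5
pos_y_1 = 5.5
pos_z_1 = 1.5
radius_1 = 1.5
pos_x_2 = 5.5
pos_y_2 = 6.5
pos_z_2 = 1
radius_2 = 1
pos_x_3 = 5
pos_y_3 = 5.5
pos_z_3 = 7
depth_3 = 2
height_3 = 1
pos_x_4 = 6
pos_y_4 = 2
pos_z_4 = 1
width_4 = 1.5
height_4 = 3
pos_x_5 = 5
pos_y_5 = 2.5
pos_z_5 = 4.5
radius_5 = 1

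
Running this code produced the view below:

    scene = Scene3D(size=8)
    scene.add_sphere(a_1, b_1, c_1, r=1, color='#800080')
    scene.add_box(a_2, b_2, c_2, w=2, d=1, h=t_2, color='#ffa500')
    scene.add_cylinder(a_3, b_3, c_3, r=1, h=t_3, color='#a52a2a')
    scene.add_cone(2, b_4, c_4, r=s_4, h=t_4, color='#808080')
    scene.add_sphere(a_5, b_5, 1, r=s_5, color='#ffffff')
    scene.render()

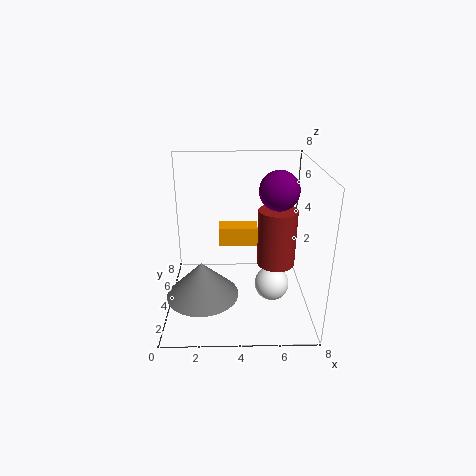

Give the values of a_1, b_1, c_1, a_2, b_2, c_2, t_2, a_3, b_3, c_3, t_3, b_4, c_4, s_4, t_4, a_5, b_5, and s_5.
a_1 = 6, b_1 = 3, c_1 = 7, a_2 = 3, b_2 = 3, c_2 = 4, t_2 = 1, a_3 = 6, b_3 = 3, c_3 = 3, t_3 = 3, b_4 = 3, c_4 = 1, s_4 = 2, t_4 = 2, a_5 = 6, b_5 = 4, s_5 = 1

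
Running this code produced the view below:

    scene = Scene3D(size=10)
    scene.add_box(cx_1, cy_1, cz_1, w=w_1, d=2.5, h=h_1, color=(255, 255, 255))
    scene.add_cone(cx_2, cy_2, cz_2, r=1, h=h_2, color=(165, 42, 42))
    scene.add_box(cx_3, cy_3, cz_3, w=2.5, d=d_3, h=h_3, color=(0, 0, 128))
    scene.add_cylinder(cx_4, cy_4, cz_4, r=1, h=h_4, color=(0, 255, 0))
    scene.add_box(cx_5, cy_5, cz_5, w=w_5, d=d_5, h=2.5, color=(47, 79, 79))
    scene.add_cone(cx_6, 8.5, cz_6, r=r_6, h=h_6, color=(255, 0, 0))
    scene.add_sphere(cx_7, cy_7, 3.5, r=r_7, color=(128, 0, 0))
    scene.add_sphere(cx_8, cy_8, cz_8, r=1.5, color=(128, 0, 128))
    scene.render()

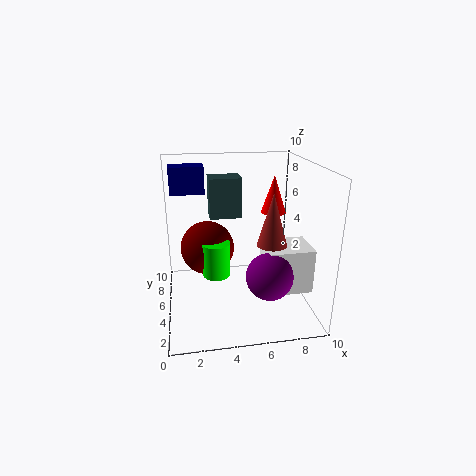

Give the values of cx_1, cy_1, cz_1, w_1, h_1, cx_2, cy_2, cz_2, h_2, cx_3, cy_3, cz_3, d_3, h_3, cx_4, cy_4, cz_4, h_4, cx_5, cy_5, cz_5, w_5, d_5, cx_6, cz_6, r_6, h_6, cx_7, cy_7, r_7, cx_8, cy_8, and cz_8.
cx_1 = 6.5
cy_1 = 2
cz_1 = 2
w_1 = 3
h_1 = 3
cx_2 = 7
cy_2 = 3.5
cz_2 = 5
h_2 = 3.5
cx_3 = 0.5
cy_3 = 7.5
cz_3 = 7.5
d_3 = 1.5
h_3 = 2
cx_4 = 3.5
cy_4 = 5.5
cz_4 = 2
h_4 = 2.5
cx_5 = 3
cy_5 = 3.5
cz_5 = 7
w_5 = 2
d_5 = 1.5
cx_6 = 8.5
cz_6 = 5.5
r_6 = 1
h_6 = 3
cx_7 = 3
cy_7 = 7
r_7 = 2
cx_8 = 6.5
cy_8 = 2
cz_8 = 3.5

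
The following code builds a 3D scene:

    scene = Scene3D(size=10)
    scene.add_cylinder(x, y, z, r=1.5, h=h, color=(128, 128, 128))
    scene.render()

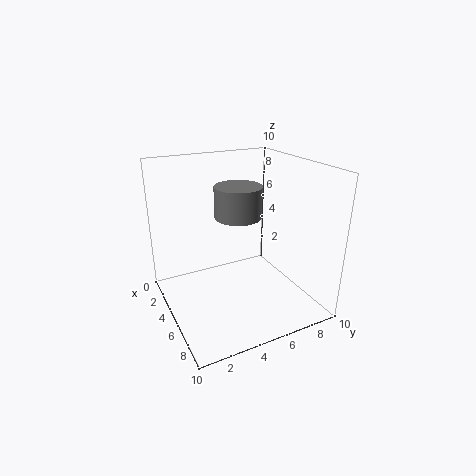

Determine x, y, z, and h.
x = 6; y = 4.5; z = 7; h = 2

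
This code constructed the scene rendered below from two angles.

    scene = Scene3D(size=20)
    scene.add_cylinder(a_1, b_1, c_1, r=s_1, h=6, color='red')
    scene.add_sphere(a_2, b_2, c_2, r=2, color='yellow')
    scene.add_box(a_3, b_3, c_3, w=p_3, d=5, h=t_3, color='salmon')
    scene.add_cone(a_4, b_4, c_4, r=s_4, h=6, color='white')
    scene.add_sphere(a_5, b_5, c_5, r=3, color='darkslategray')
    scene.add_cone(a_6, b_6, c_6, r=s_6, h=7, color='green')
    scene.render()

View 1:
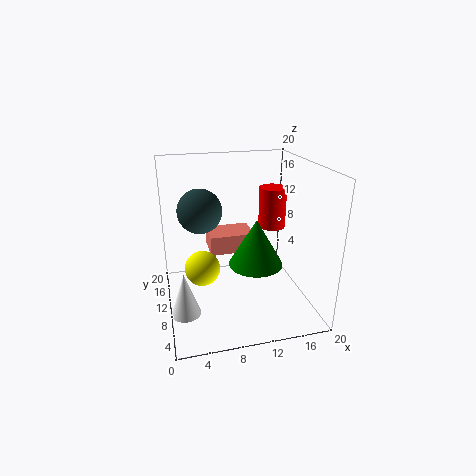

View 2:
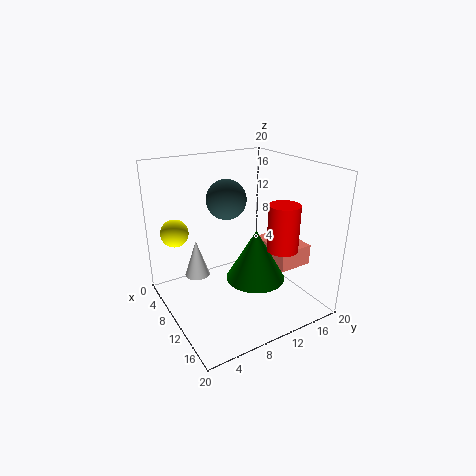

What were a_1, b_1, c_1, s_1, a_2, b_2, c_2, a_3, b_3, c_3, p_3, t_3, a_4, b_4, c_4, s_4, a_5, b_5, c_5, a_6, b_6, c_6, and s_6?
a_1 = 16, b_1 = 13, c_1 = 10, s_1 = 2, a_2 = 4, b_2 = 3, c_2 = 10, a_3 = 7, b_3 = 15, c_3 = 5, p_3 = 7, t_3 = 3, a_4 = 2, b_4 = 7, c_4 = 1, s_4 = 2, a_5 = 5, b_5 = 11, c_5 = 14, a_6 = 13, b_6 = 11, c_6 = 5, s_6 = 4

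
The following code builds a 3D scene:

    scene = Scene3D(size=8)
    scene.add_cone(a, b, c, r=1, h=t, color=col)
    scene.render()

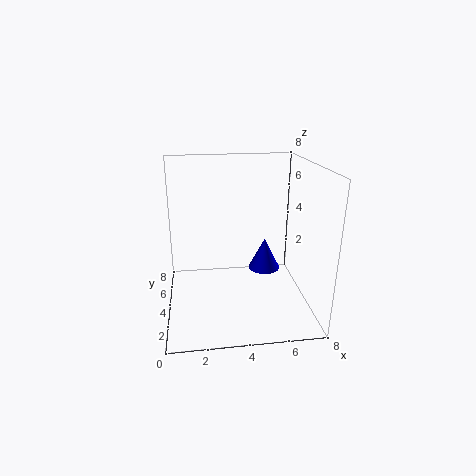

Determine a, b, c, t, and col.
a = 6, b = 6, c = 1, t = 2, col = 'blue'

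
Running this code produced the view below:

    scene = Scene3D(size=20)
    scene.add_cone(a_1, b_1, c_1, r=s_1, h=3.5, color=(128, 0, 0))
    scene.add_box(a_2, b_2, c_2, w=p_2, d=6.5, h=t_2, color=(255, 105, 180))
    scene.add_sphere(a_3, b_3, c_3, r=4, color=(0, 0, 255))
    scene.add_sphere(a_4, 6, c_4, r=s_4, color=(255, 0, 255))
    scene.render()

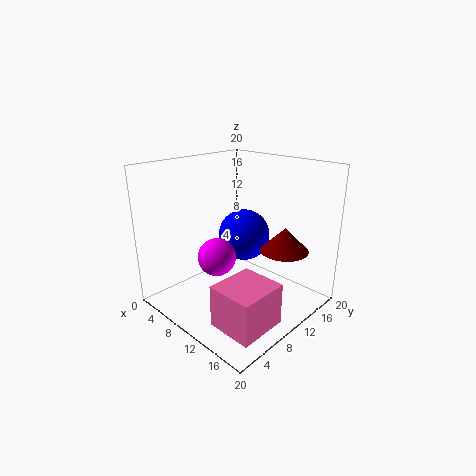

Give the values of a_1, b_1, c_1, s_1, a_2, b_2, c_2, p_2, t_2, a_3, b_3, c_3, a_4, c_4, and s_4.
a_1 = 14; b_1 = 15.5; c_1 = 7.5; s_1 = 3.5; a_2 = 13; b_2 = 2; c_2 = 1.5; p_2 = 6; t_2 = 5.5; a_3 = 6.5; b_3 = 15; c_3 = 8; a_4 = 10; c_4 = 8.5; s_4 = 2.5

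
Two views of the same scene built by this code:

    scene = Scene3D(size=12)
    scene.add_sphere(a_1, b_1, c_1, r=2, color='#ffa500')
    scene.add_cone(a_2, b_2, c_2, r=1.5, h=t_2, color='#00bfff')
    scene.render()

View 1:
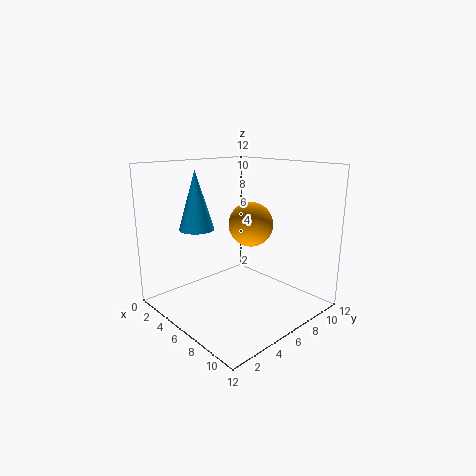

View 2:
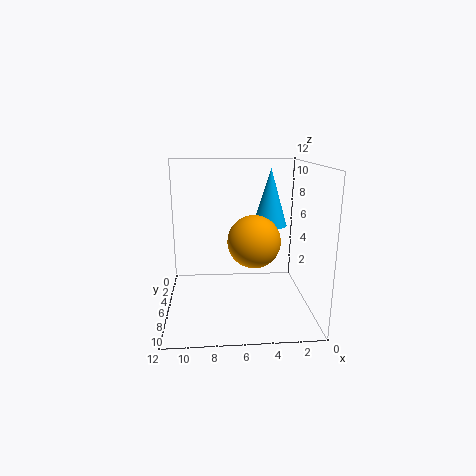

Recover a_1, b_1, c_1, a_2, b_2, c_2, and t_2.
a_1 = 5, b_1 = 8.5, c_1 = 6.5, a_2 = 3, b_2 = 4, c_2 = 6.5, t_2 = 5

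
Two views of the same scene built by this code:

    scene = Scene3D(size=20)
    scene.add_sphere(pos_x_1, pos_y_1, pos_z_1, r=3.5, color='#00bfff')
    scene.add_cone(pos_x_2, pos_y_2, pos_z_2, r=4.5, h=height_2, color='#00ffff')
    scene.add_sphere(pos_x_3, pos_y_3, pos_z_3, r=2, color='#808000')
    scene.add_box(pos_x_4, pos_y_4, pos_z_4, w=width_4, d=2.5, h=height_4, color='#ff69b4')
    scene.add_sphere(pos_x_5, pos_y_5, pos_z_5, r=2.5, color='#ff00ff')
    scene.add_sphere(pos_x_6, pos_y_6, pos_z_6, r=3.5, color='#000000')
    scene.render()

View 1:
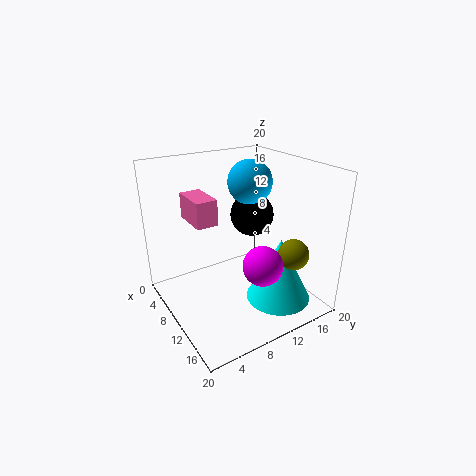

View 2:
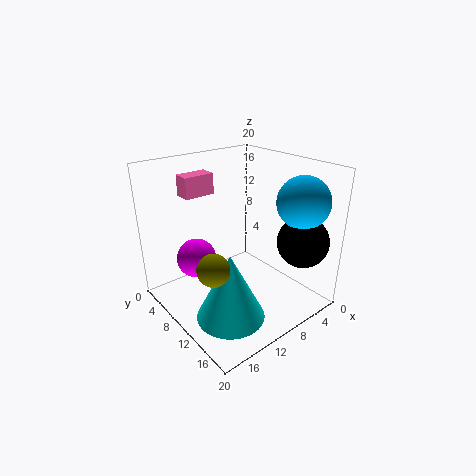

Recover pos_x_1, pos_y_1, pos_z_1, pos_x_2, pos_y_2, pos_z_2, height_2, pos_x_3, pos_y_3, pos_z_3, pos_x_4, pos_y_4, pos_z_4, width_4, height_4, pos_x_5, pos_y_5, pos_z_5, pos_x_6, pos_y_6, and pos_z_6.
pos_x_1 = 4; pos_y_1 = 16; pos_z_1 = 15.5; pos_x_2 = 14.5; pos_y_2 = 14; pos_z_2 = 1.5; height_2 = 9; pos_x_3 = 17; pos_y_3 = 14; pos_z_3 = 9.5; pos_x_4 = 10; pos_y_4 = 2; pos_z_4 = 15; width_4 = 4.5; height_4 = 3; pos_x_5 = 16.5; pos_y_5 = 9.5; pos_z_5 = 9; pos_x_6 = 4; pos_y_6 = 16.5; pos_z_6 = 10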